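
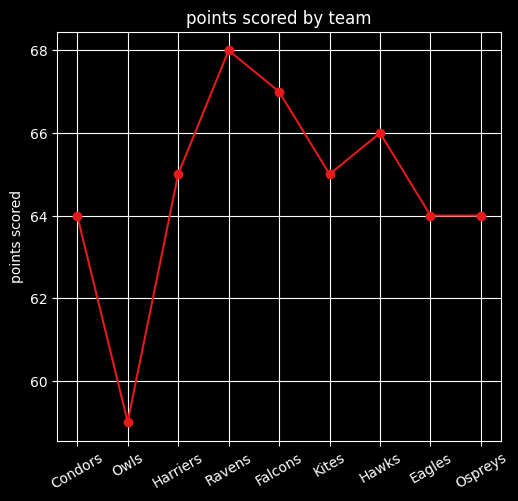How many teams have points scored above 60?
Above 60: Condors, Harriers, Ravens, Falcons, Kites, Hawks, Eagles, Ospreys.

8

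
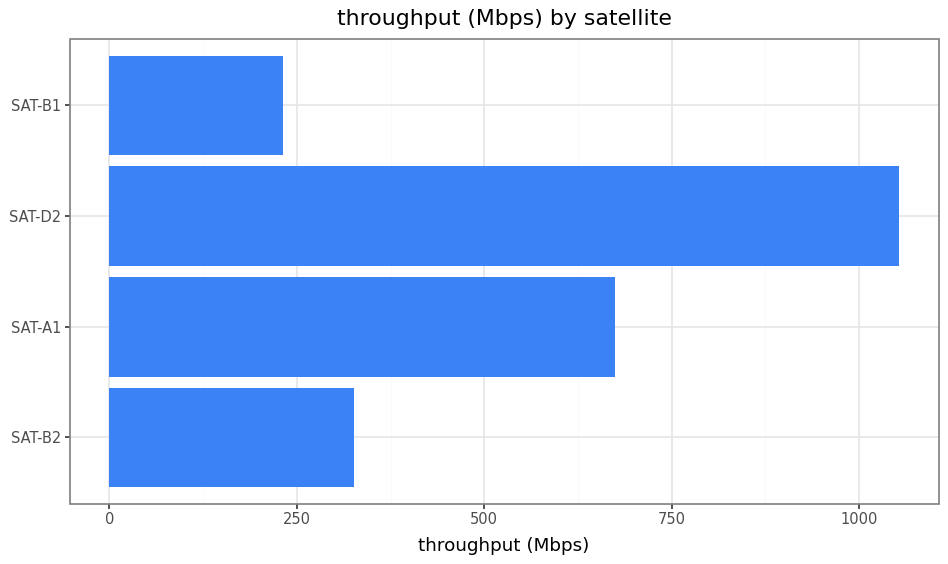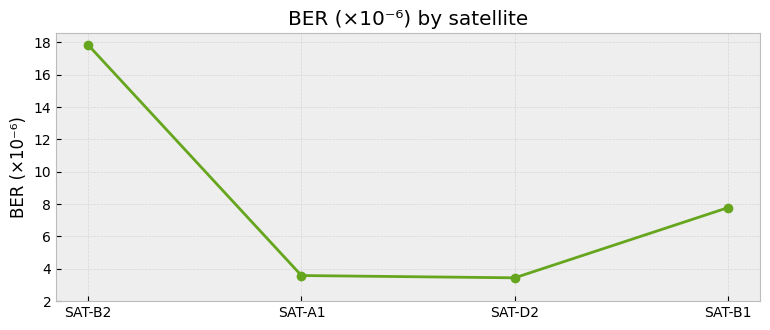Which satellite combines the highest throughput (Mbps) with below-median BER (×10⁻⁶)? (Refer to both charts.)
Chart 2 median BER (×10⁻⁶) ≈ 6; below-median satellites: SAT-A1, SAT-D2. Among those, SAT-D2 has the highest throughput (Mbps) (≈ 1100).

SAT-D2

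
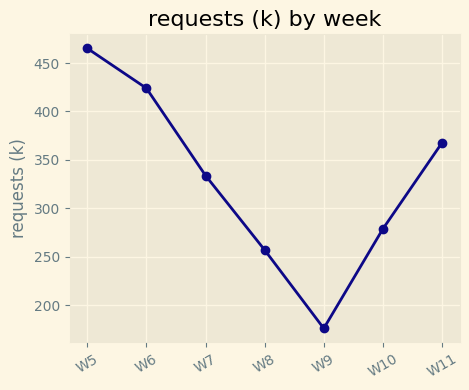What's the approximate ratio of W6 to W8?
W6 ≈ 425, W8 ≈ 250; 425/250 ≈ 1.7.

≈ 1.7×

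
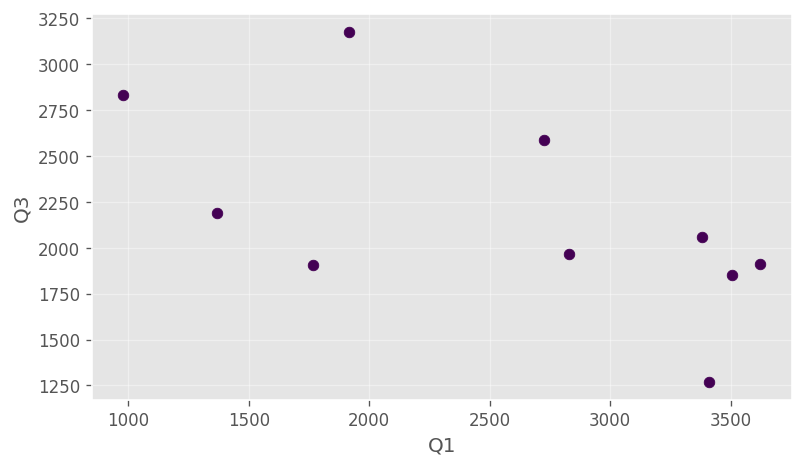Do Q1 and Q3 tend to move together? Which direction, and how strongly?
Points are negatively correlated; moderate (|r| ≈ 0.6).

negative, moderate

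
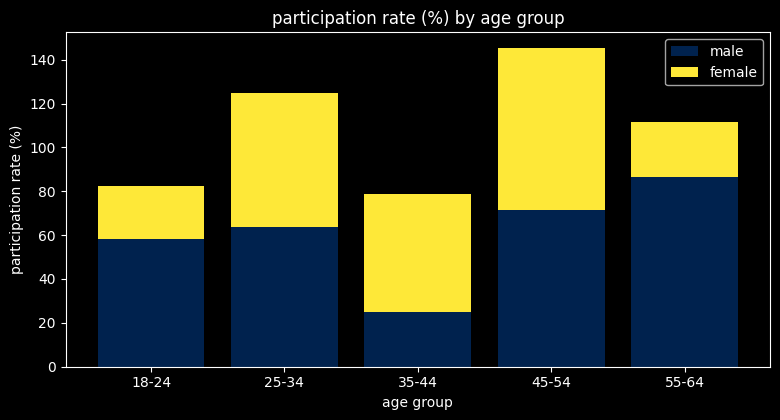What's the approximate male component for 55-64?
male top ≈ 80, bottom ≈ 0; segment ≈ 80.

≈ 80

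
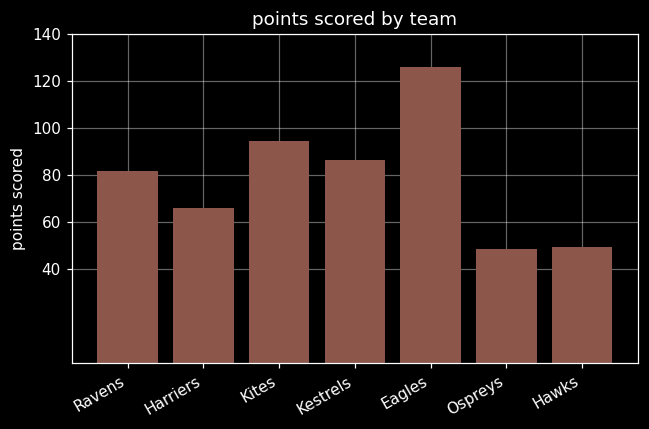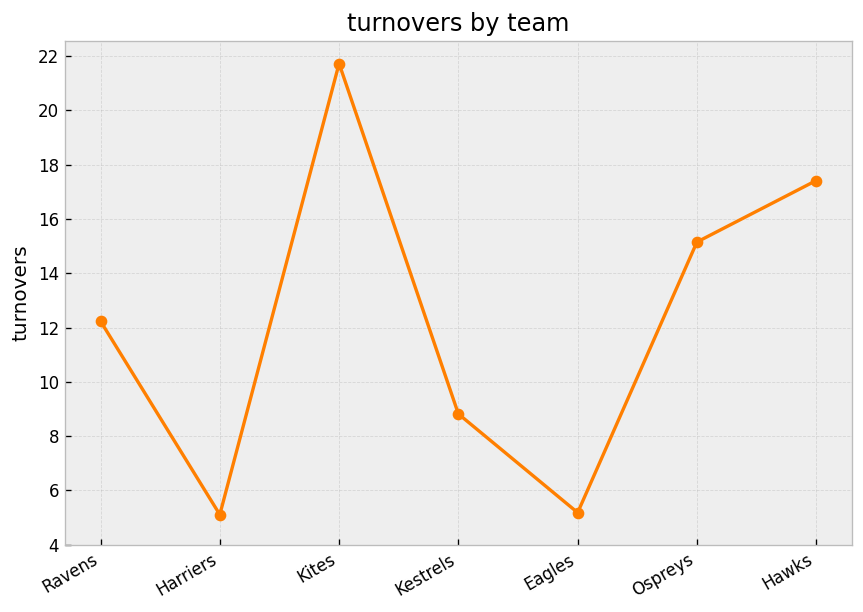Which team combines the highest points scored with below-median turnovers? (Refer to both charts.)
Chart 2 median turnovers ≈ 12; below-median teams: Harriers, Kestrels, Eagles. Among those, Eagles has the highest points scored (≈ 120).

Eagles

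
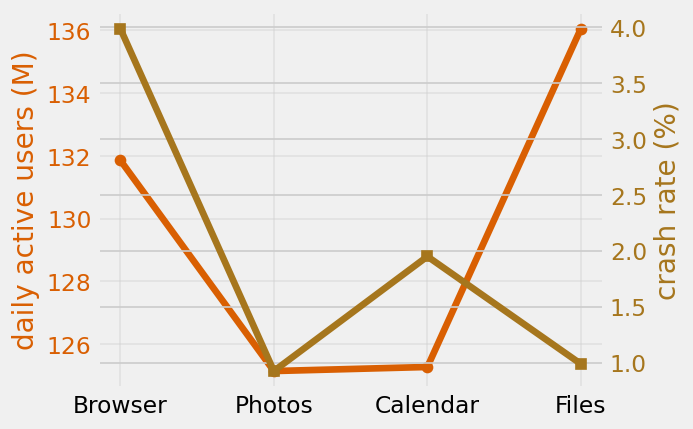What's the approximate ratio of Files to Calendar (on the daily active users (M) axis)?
≈ 1.09×

Files ≈ 136, Calendar ≈ 125; 136/125 ≈ 1.09.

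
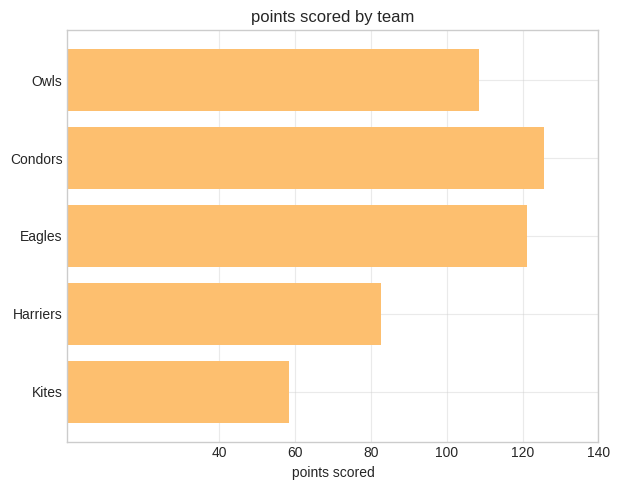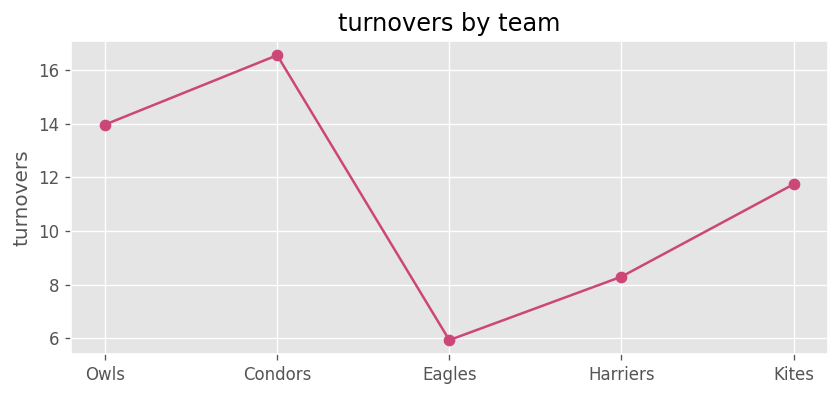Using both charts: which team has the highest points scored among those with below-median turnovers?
Chart 2 median turnovers ≈ 12; below-median teams: Eagles, Harriers. Among those, Eagles has the highest points scored (≈ 120).

Eagles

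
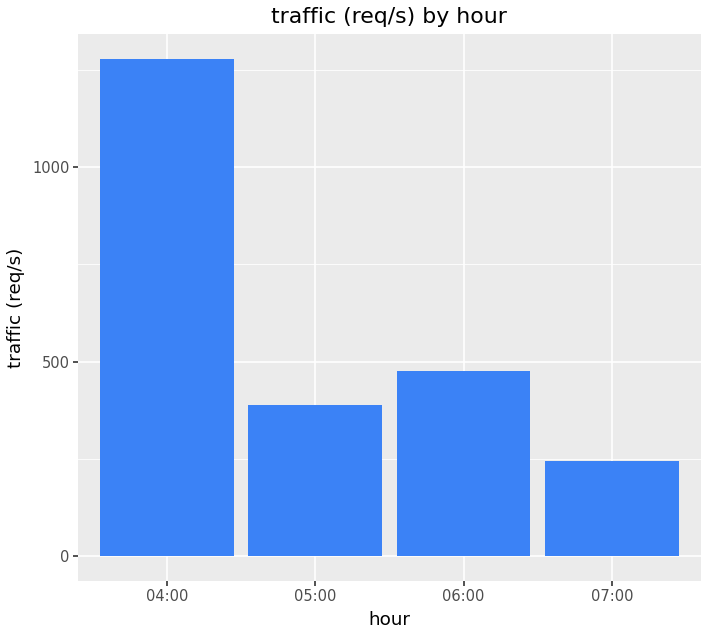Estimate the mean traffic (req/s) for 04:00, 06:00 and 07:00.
≈ 600

(1200 + 400 + 200) / 3 ≈ 600.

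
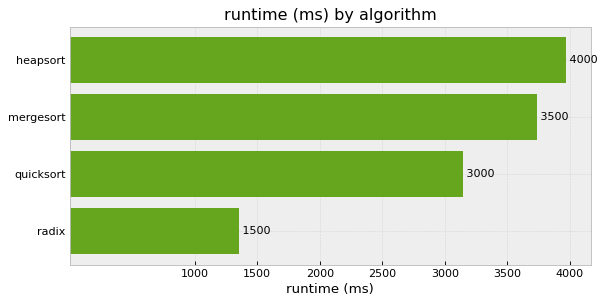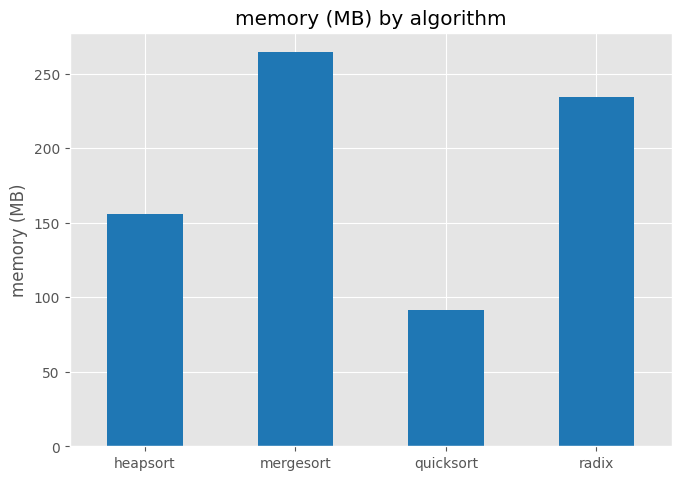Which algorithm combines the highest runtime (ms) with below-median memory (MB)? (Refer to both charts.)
heapsort

Chart 2 median memory (MB) ≈ 200; below-median algorithms: heapsort, quicksort. Among those, heapsort has the highest runtime (ms) (≈ 4000).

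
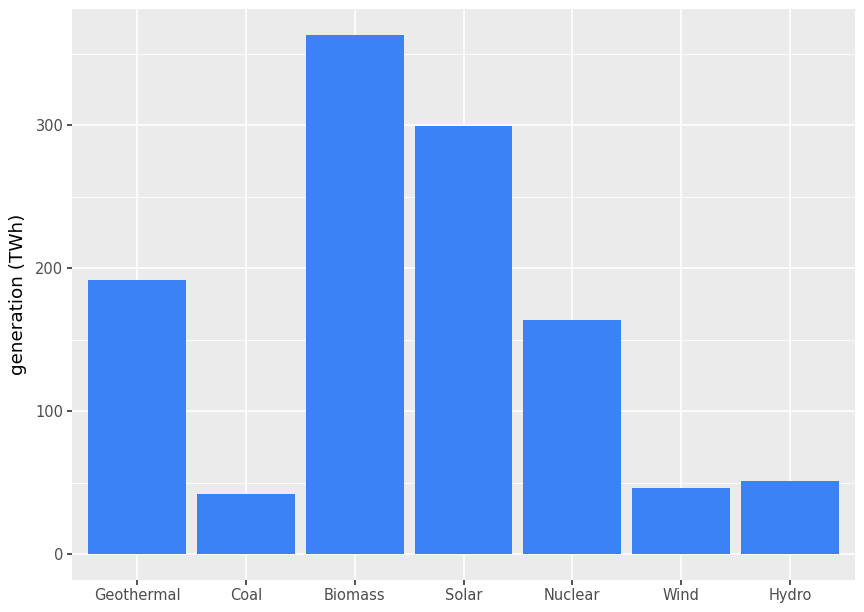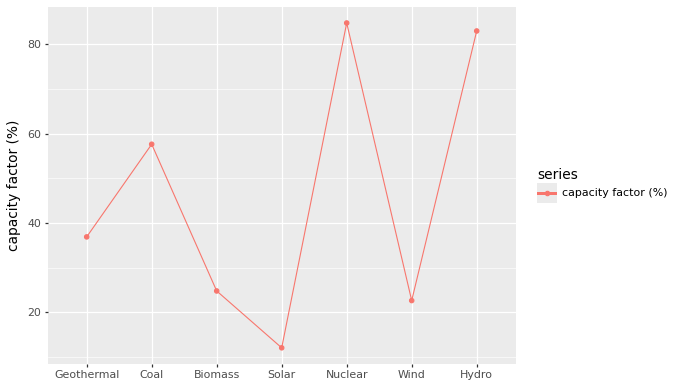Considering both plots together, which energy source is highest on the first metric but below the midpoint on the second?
Biomass

Chart 2 median capacity factor (%) ≈ 40; below-median energy sources: Biomass, Solar, Wind. Among those, Biomass has the highest generation (TWh) (≈ 350).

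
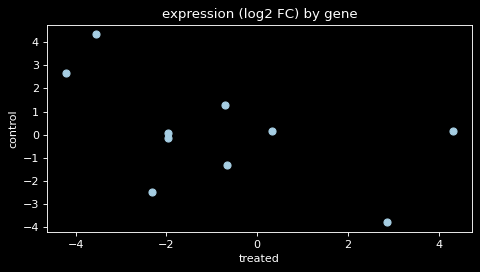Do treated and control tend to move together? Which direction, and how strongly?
negative, moderate

Points are negatively correlated; moderate (|r| ≈ 0.5).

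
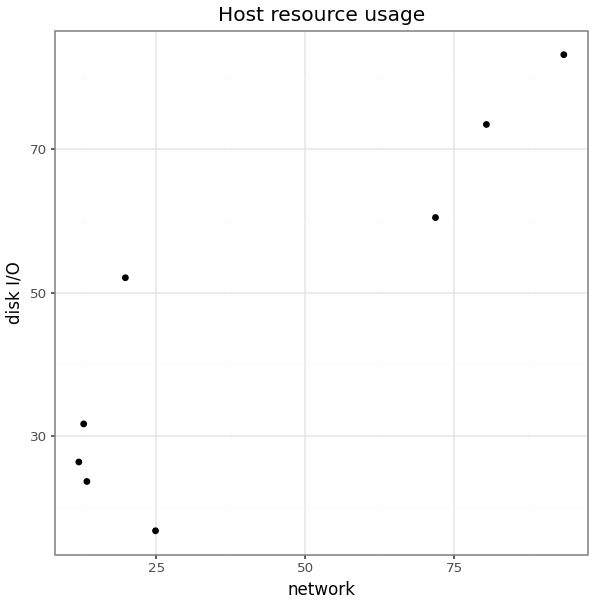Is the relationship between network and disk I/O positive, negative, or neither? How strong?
positive, strong

Points are positively correlated; strong (|r| ≈ 0.9).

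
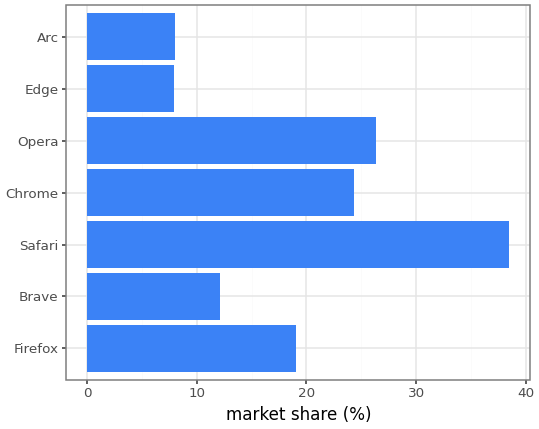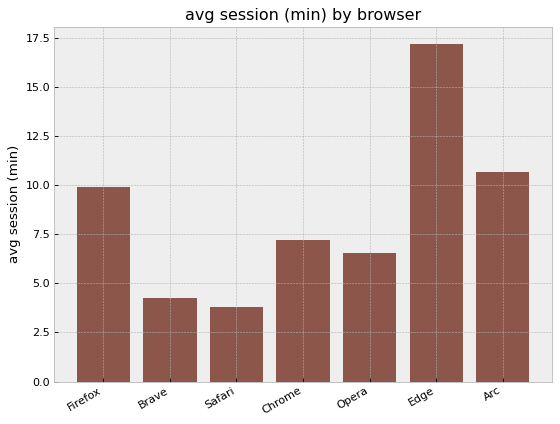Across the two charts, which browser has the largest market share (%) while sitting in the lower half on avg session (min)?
Safari

Chart 2 median avg session (min) ≈ 8; below-median browsers: Brave, Safari, Opera. Among those, Safari has the highest market share (%) (≈ 40).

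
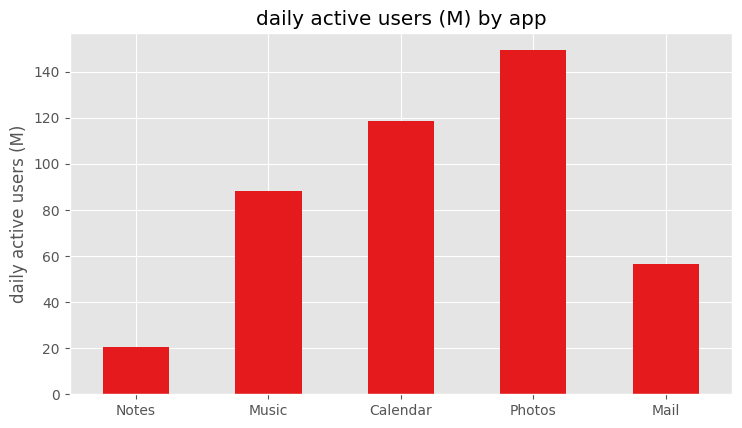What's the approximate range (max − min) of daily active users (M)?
Max Photos ≈ 140, min Notes ≈ 20; range ≈ 120.

≈ 120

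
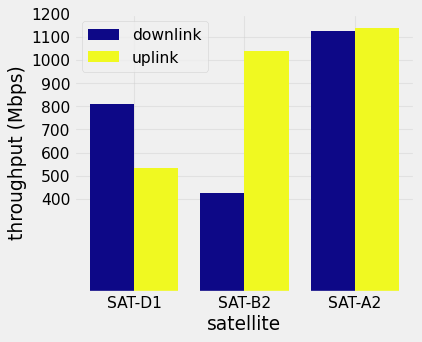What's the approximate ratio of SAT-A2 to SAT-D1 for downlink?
SAT-A2 ≈ 1100, SAT-D1 ≈ 800; 1100/800 ≈ 1.38.

≈ 1.38×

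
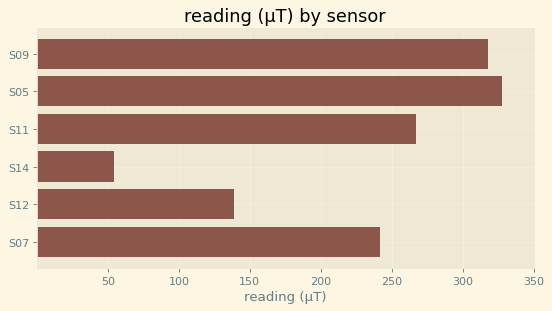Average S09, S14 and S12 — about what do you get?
(300 + 50 + 150) / 3 ≈ 167.

≈ 167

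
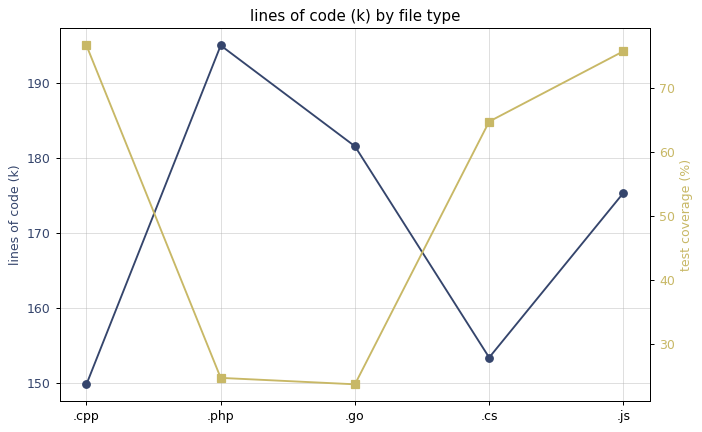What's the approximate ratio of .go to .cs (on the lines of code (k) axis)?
≈ 1.16×

.go ≈ 180, .cs ≈ 155; 180/155 ≈ 1.16.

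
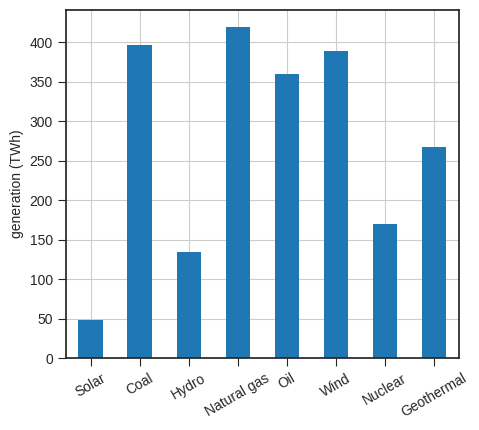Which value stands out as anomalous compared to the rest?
Solar

Solar ≈ 50; the rest sit between ≈ 150 and ≈ 400.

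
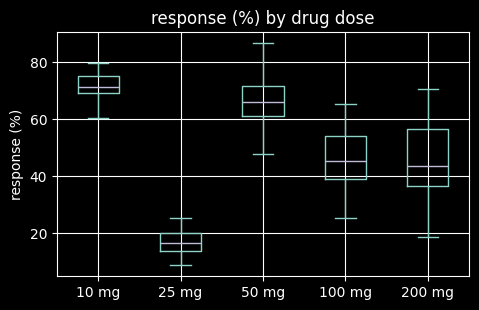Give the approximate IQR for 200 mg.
Q3 ≈ 55, Q1 ≈ 35; IQR ≈ 20.

≈ 20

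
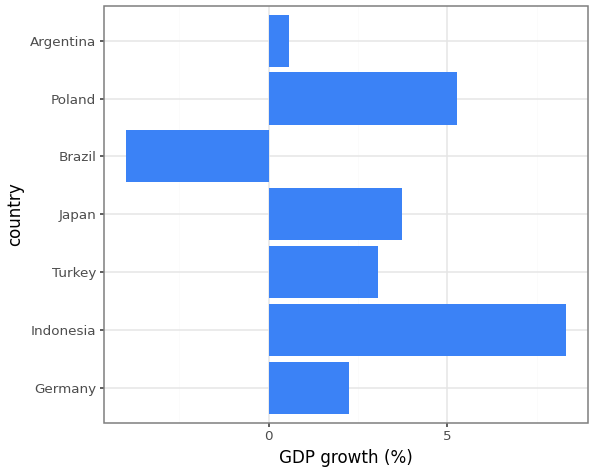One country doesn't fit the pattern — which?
Brazil

Brazil ≈ -4; the rest sit between ≈ 0 and ≈ 8.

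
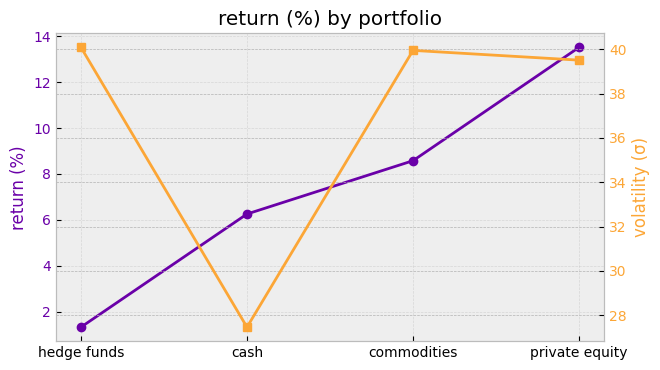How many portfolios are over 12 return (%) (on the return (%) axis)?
1

Above 12: private equity.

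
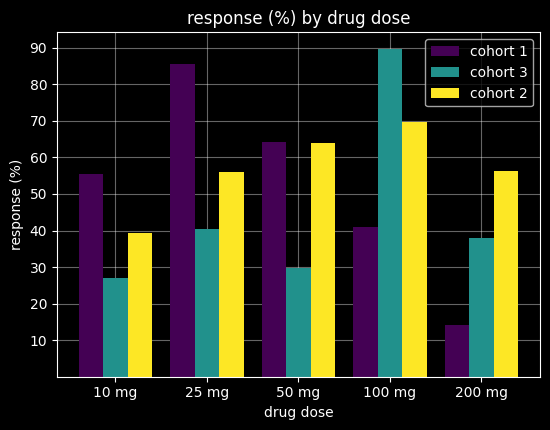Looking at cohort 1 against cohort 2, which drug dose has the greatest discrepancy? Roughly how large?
200 mg, ≈ 50 %

200 mg: cohort 1 ≈ 10, cohort 2 ≈ 60 → gap ≈ 50. Next-largest (25 mg) is only ≈ 30.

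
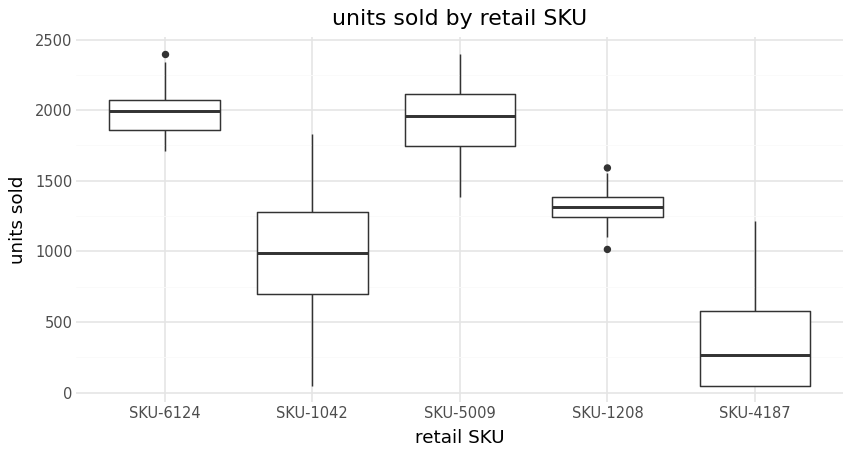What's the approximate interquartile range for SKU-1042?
≈ 600

Q3 ≈ 1200, Q1 ≈ 600; IQR ≈ 600.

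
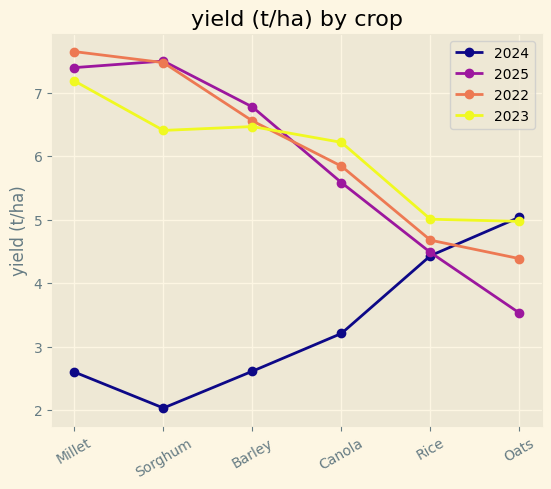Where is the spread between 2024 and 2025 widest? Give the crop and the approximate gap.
Sorghum: 2024 ≈ 2.0, 2025 ≈ 7.5 → gap ≈ 5.5. Next-largest (Millet) is only ≈ 5.0.

Sorghum, ≈ 5.5 t/ha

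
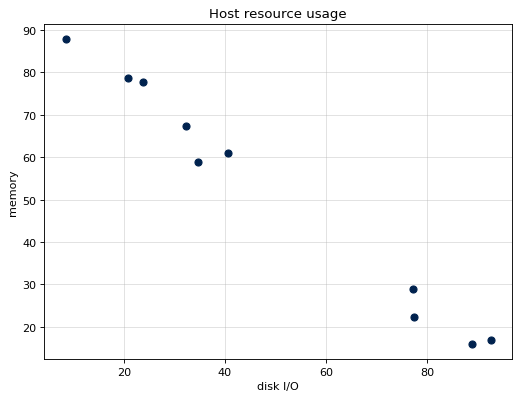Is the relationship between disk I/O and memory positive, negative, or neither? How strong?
Points are negatively correlated; strong (|r| ≈ 1.0).

negative, strong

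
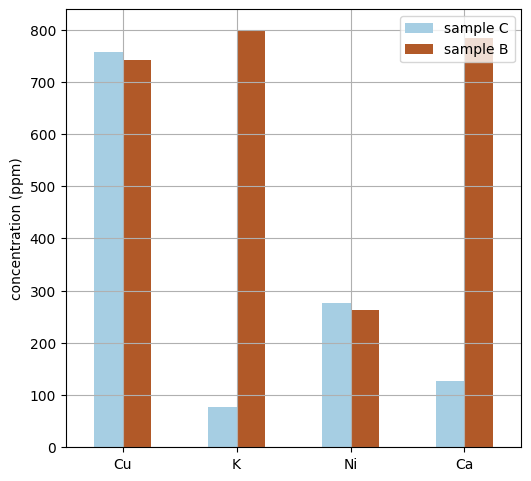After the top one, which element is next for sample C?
Ni

Top 3 for sample C: Cu ≈ 800, Ni ≈ 300, Ca ≈ 100.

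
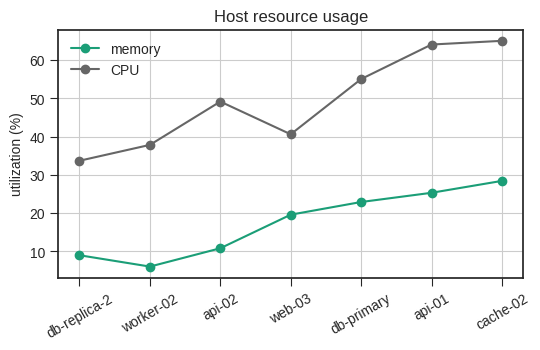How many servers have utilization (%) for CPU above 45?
4

Above 45: api-02, db-primary, api-01, cache-02.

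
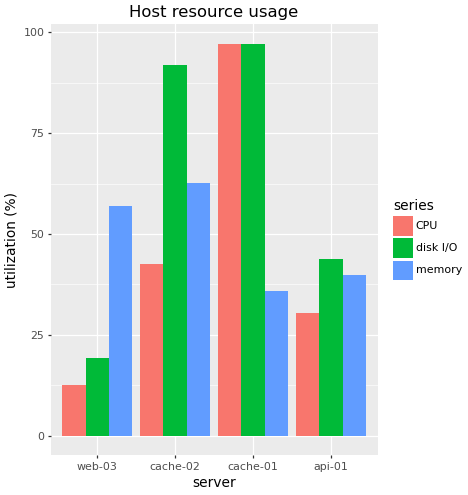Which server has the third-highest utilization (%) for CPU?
Top 4 for CPU: cache-01 ≈ 100, cache-02 ≈ 40, api-01 ≈ 30, web-03 ≈ 10.

api-01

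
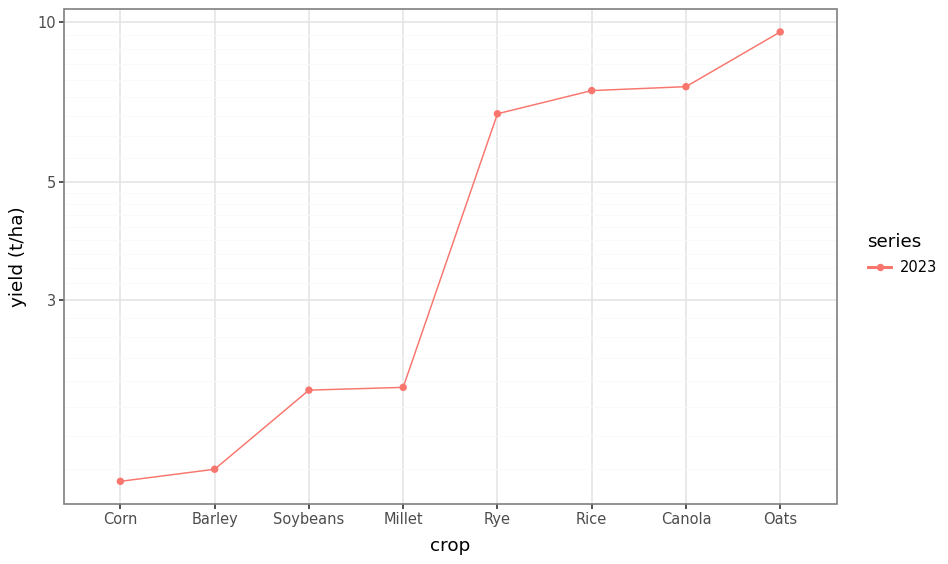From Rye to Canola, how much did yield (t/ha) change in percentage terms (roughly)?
≈ +14.3%

Rye ≈ 7, Canola ≈ 8; (8 − 7) / 7 ≈ +14.3%.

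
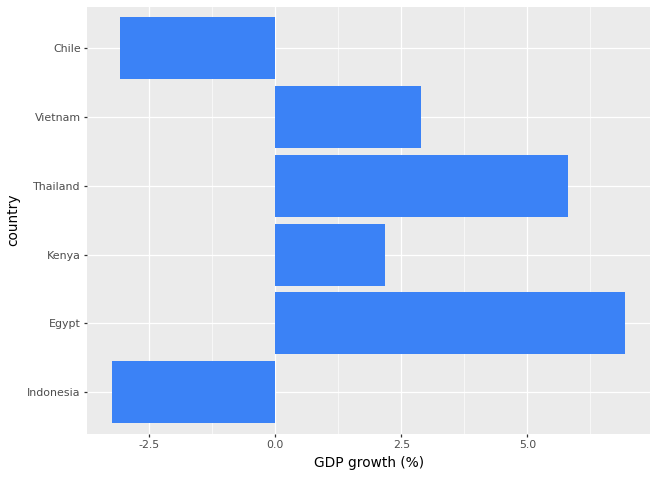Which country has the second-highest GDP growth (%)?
Thailand

Top 3: Egypt ≈ 7, Thailand ≈ 6, Vietnam ≈ 3.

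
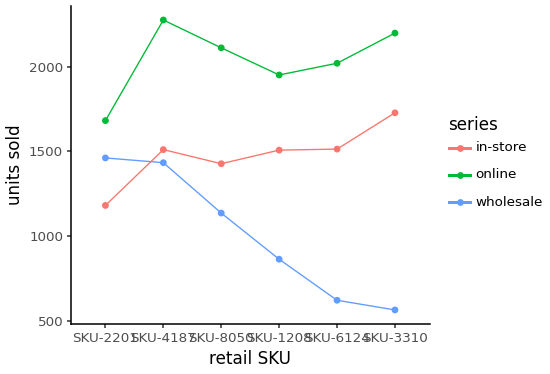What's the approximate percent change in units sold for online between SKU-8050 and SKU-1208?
≈ -9.1%

SKU-8050 ≈ 2200, SKU-1208 ≈ 2000; (2000 − 2200) / 2200 ≈ -9.1%.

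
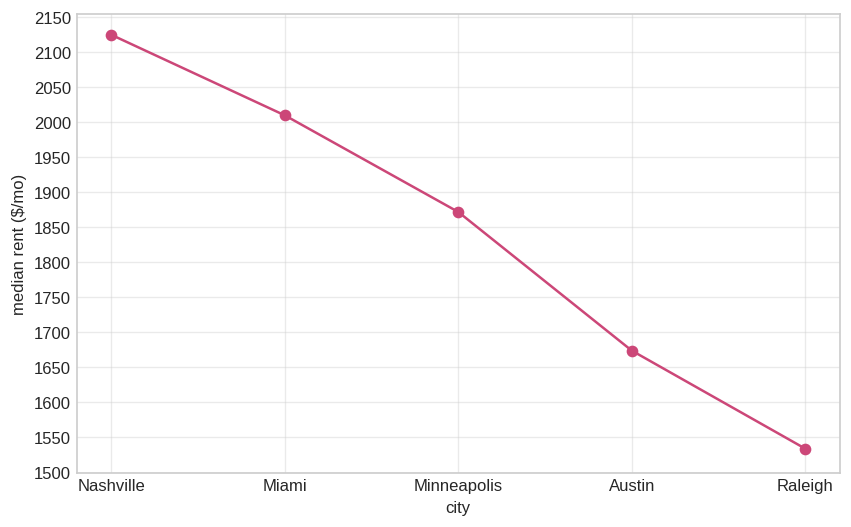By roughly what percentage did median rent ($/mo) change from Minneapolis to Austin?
Minneapolis ≈ 1850, Austin ≈ 1650; (1650 − 1850) / 1850 ≈ -10.8%.

≈ -10.8%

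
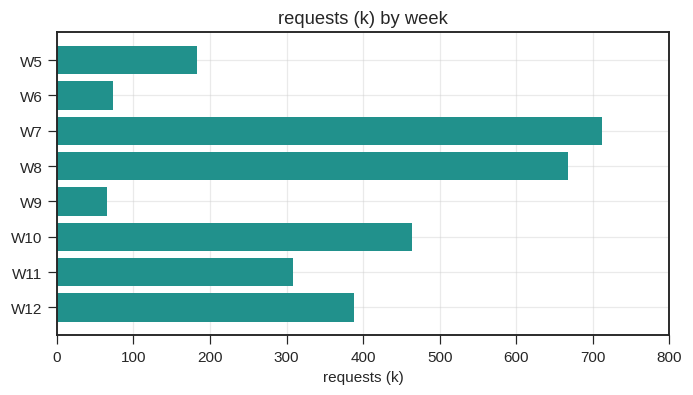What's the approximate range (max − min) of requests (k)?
≈ 600

Max W7 ≈ 700, min W9 ≈ 100; range ≈ 600.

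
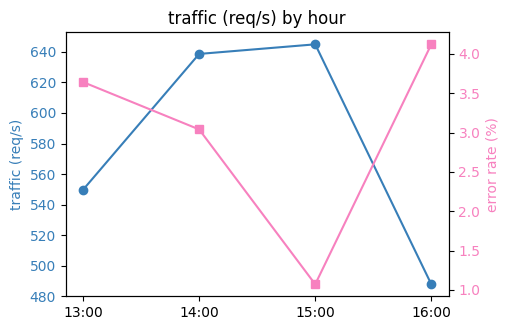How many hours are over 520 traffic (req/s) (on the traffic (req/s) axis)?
3

Above 520: 13:00, 14:00, 15:00.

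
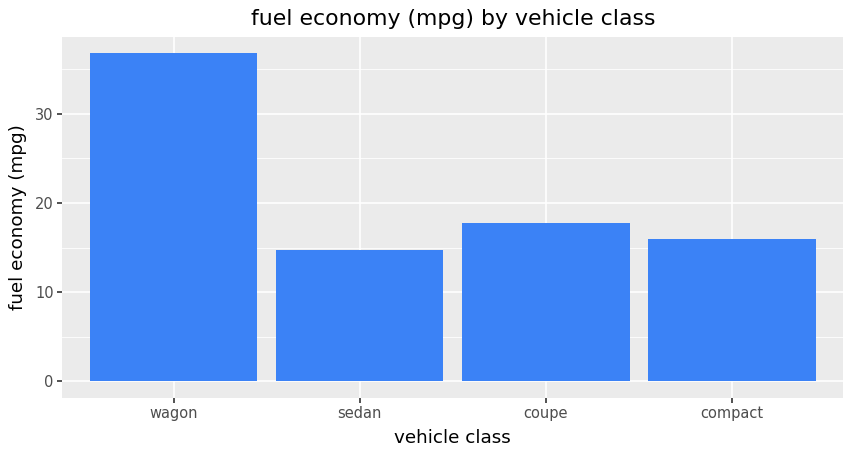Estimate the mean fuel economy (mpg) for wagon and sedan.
≈ 25

(35 + 15) / 2 ≈ 25.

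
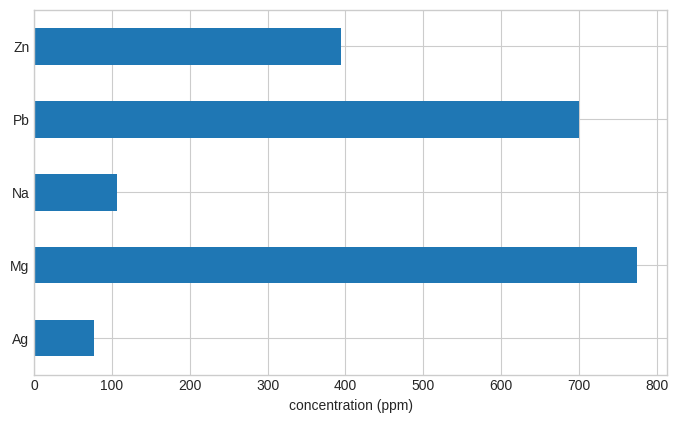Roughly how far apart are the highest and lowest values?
≈ 700

Max Mg ≈ 800, min Ag ≈ 100; range ≈ 700.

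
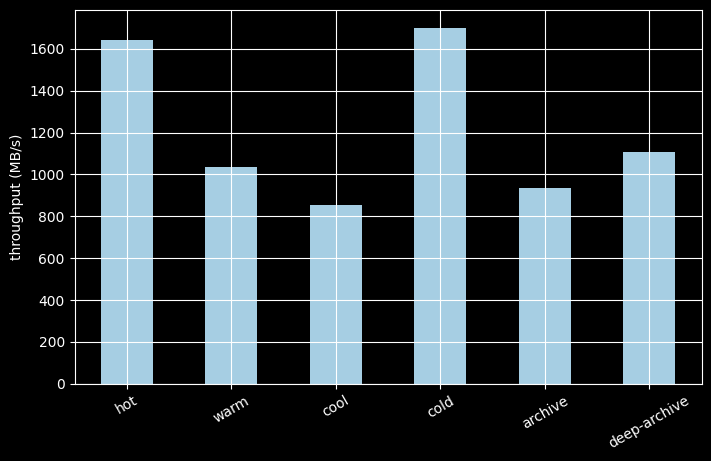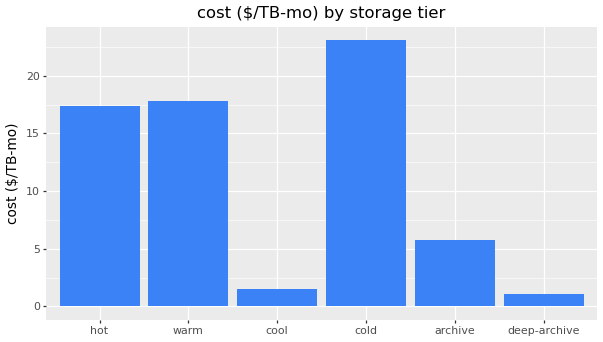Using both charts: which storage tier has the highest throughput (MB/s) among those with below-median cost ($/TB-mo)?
Chart 2 median cost ($/TB-mo) ≈ 10; below-median storage tiers: cool, archive, deep-archive. Among those, deep-archive has the highest throughput (MB/s) (≈ 1200).

deep-archive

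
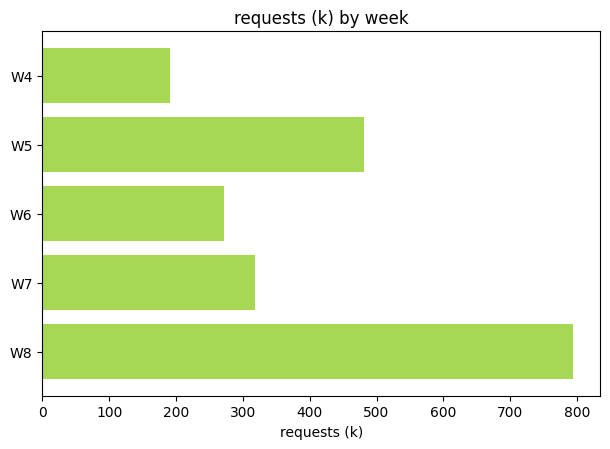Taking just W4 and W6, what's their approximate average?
(200 + 300) / 2 ≈ 250.

≈ 250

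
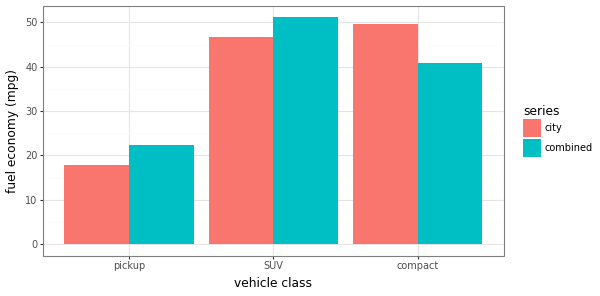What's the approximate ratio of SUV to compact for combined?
SUV ≈ 50, compact ≈ 40; 50/40 ≈ 1.25.

≈ 1.25×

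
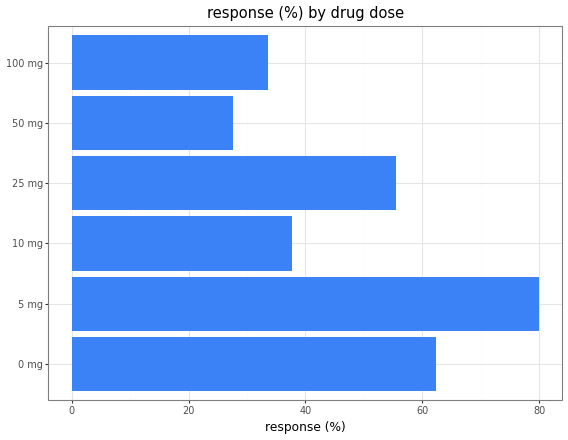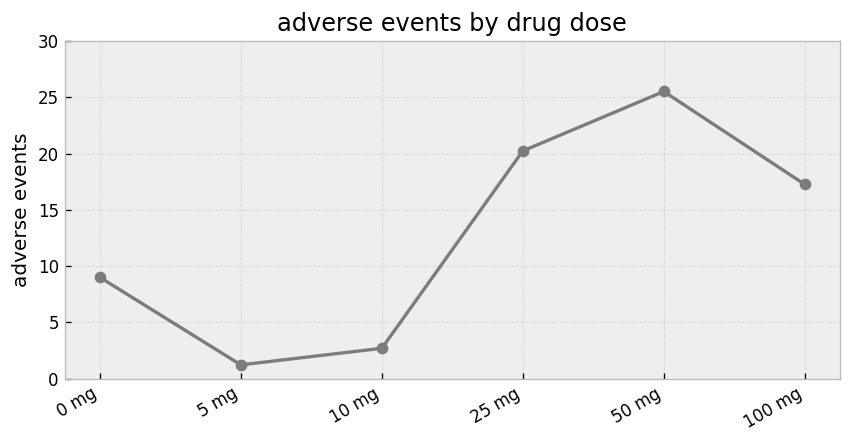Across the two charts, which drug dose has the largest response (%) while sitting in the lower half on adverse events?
5 mg

Chart 2 median adverse events ≈ 15; below-median drug doses: 0 mg, 5 mg, 10 mg. Among those, 5 mg has the highest response (%) (≈ 80).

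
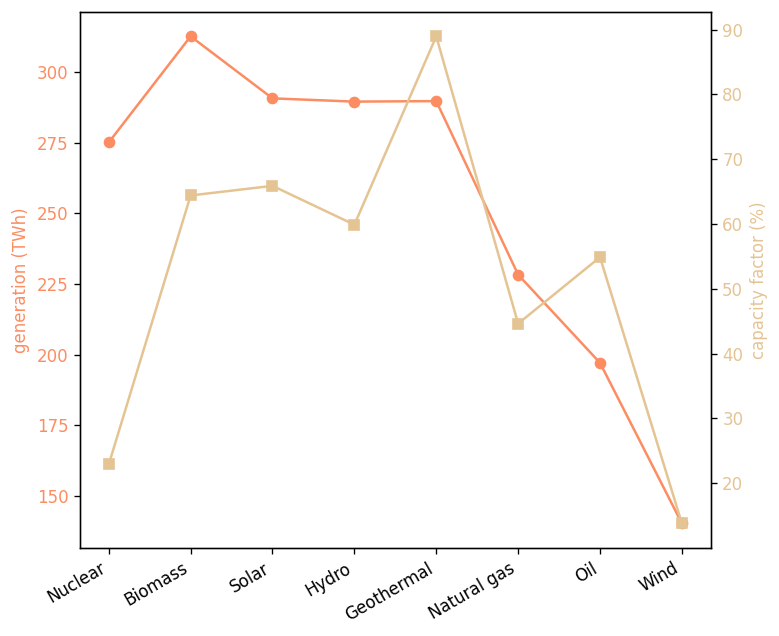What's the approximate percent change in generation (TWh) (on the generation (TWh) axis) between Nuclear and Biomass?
Nuclear ≈ 280, Biomass ≈ 320; (320 − 280) / 280 ≈ +14.3%.

≈ +14.3%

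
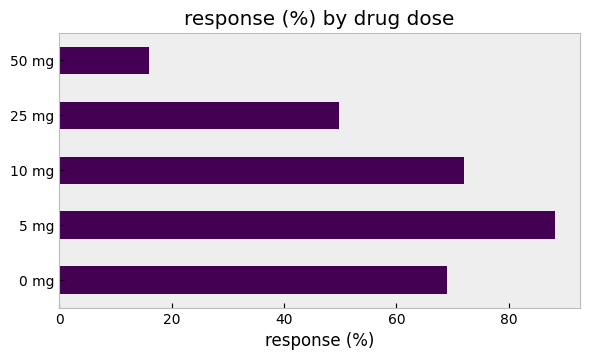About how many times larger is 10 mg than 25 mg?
≈ 1.4×

10 mg ≈ 70, 25 mg ≈ 50; 70/50 ≈ 1.4.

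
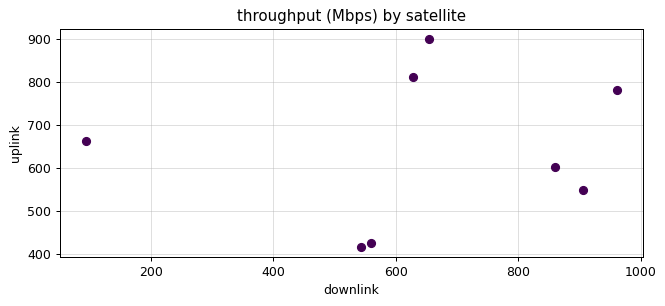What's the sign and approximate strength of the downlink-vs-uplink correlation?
no clear correlation

Points are roughly uncorrelated; weak (|r| ≈ 0.1).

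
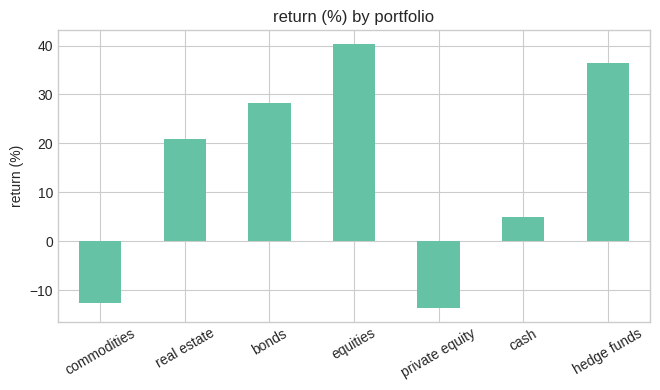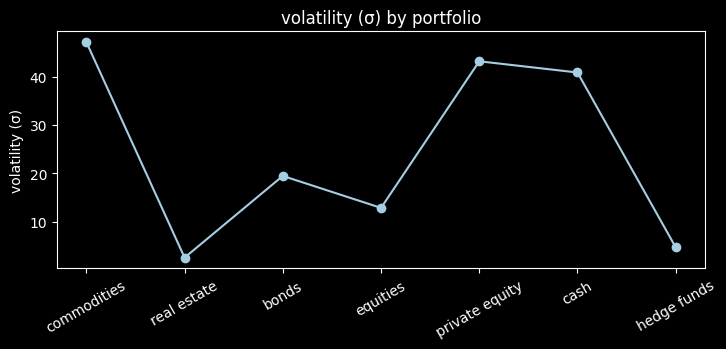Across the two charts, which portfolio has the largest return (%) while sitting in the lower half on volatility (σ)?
equities

Chart 2 median volatility (σ) ≈ 20; below-median portfolios: real estate, equities, hedge funds. Among those, equities has the highest return (%) (≈ 40).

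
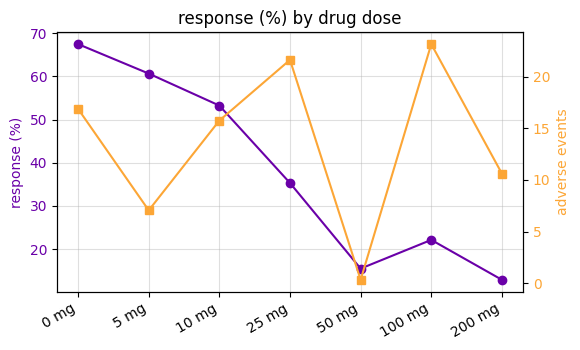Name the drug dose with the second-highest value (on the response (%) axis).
Top 3 (on the response (%) axis): 0 mg ≈ 65, 5 mg ≈ 60, 10 mg ≈ 55.

5 mg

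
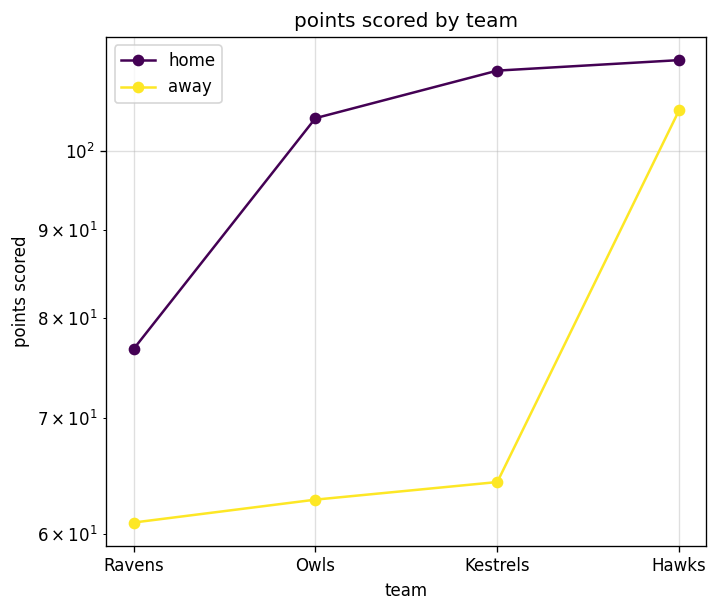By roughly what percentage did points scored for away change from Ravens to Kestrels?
Ravens ≈ 60, Kestrels ≈ 65; (65 − 60) / 60 ≈ +8.3%.

≈ +8.3%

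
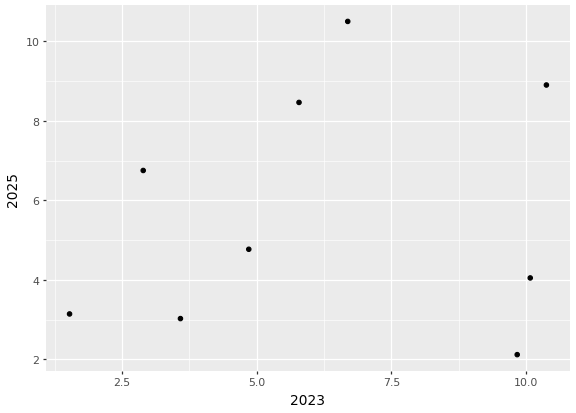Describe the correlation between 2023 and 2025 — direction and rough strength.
no clear correlation

Points are roughly uncorrelated; weak (|r| ≈ 0.1).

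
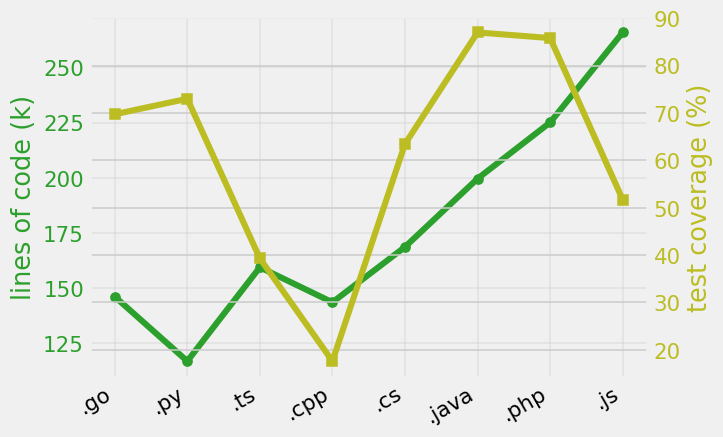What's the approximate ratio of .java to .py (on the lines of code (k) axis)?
≈ 1.67×

.java ≈ 200, .py ≈ 120; 200/120 ≈ 1.67.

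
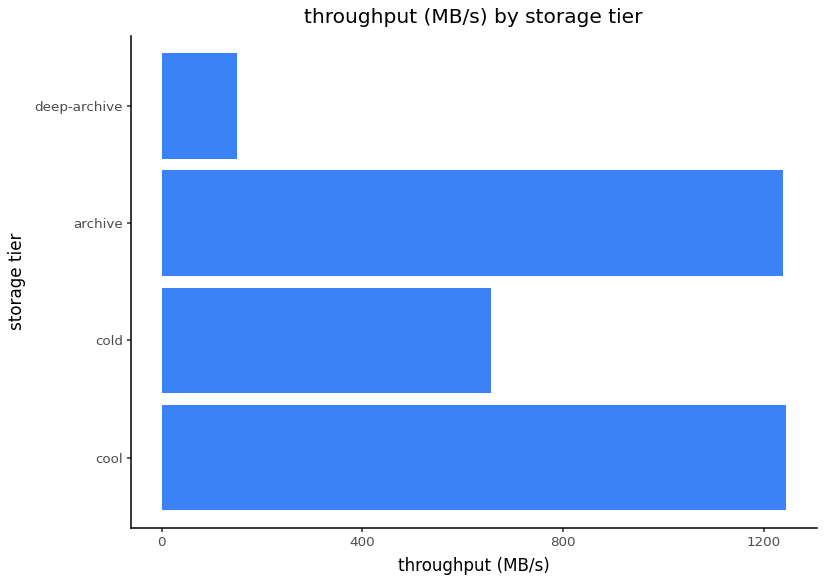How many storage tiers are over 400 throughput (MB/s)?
Above 400: cool, cold, archive.

3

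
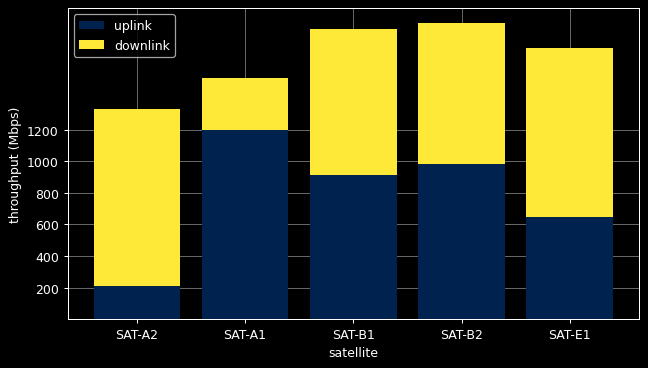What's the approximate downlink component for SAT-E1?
≈ 1200

downlink top ≈ 1800, bottom ≈ 600; segment ≈ 1200.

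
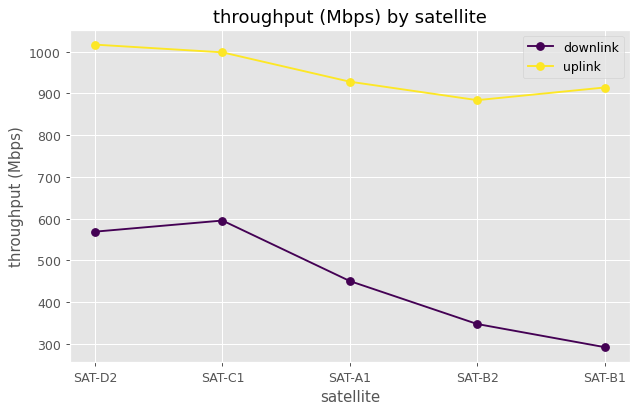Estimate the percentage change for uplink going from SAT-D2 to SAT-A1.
SAT-D2 ≈ 1000, SAT-A1 ≈ 900; (900 − 1000) / 1000 ≈ -10%.

≈ -10%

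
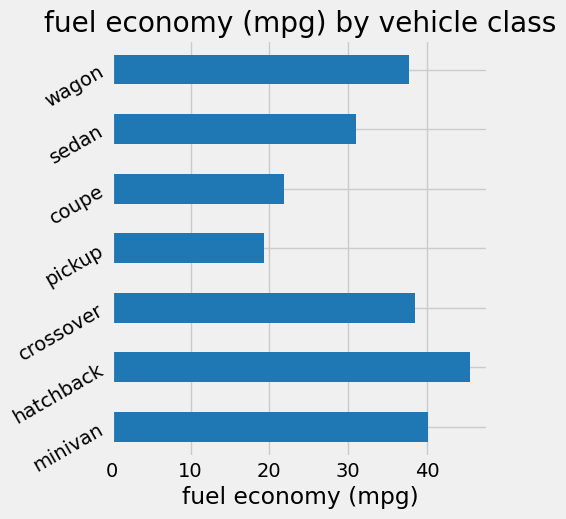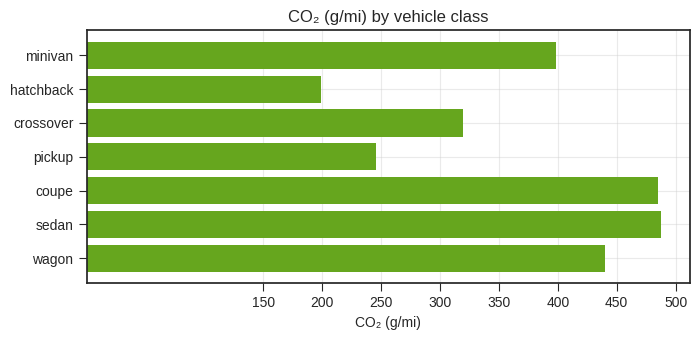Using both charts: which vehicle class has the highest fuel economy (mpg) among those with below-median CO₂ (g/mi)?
hatchback

Chart 2 median CO₂ (g/mi) ≈ 400; below-median vehicle classes: hatchback, crossover, pickup. Among those, hatchback has the highest fuel economy (mpg) (≈ 45).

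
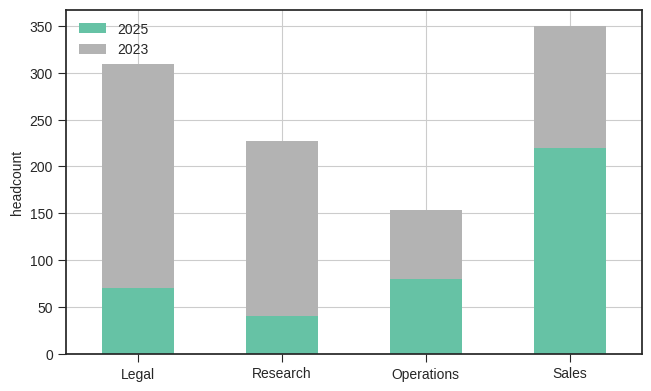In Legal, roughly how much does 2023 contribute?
≈ 250

2023 top ≈ 300, bottom ≈ 50; segment ≈ 250.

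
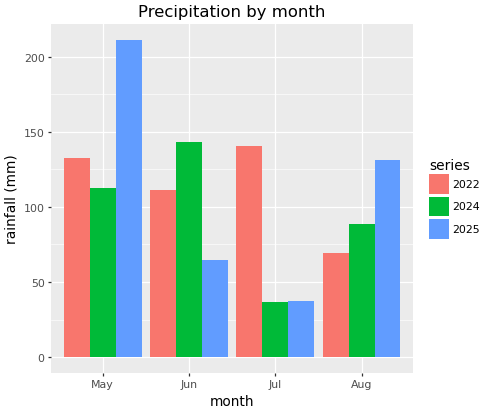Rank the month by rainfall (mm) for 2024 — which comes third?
Top 4 for 2024: Jun ≈ 140, May ≈ 120, Aug ≈ 80, Jul ≈ 40.

Aug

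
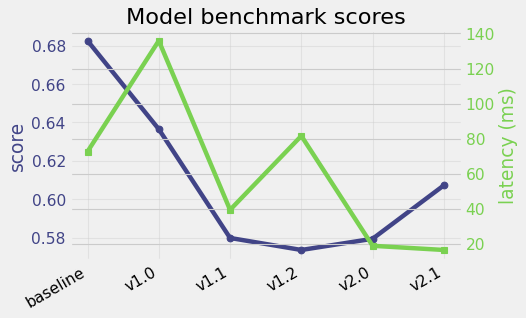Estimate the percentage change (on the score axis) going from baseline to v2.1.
baseline ≈ 0.68, v2.1 ≈ 0.61; (0.61 − 0.68) / 0.68 ≈ -10.3%.

≈ -10.3%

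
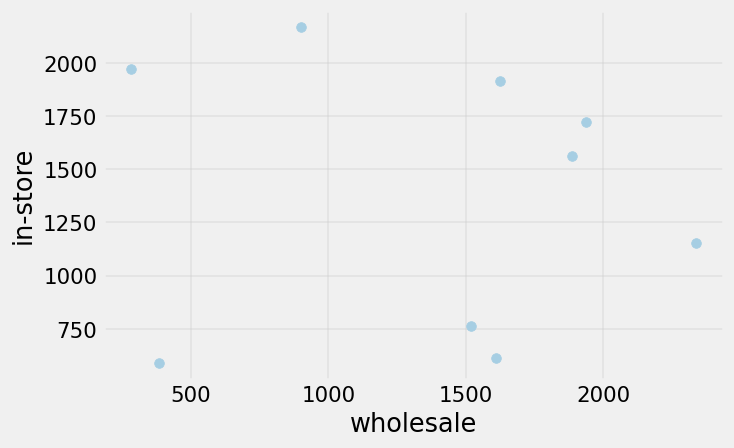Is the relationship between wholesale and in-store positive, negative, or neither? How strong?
Points are roughly uncorrelated; weak (|r| ≈ 0.1).

no clear correlation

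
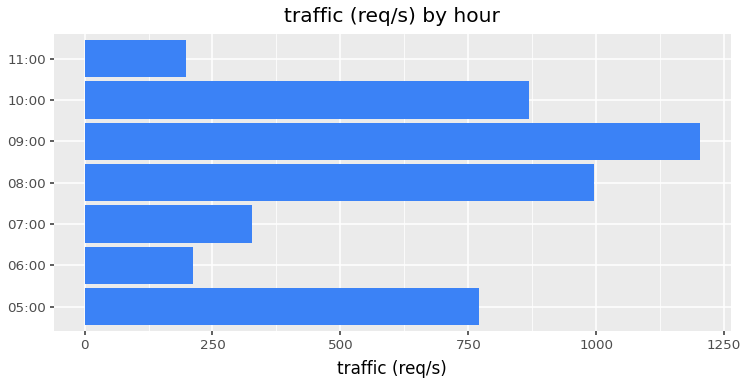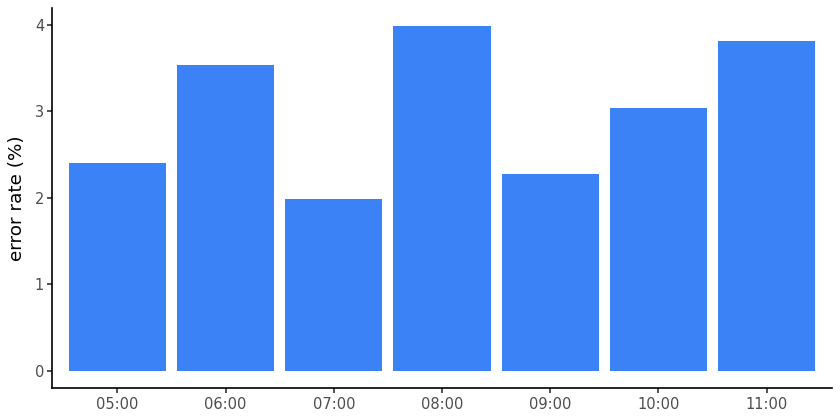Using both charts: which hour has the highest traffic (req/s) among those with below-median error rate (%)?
Chart 2 median error rate (%) ≈ 3; below-median hours: 05:00, 07:00, 09:00. Among those, 09:00 has the highest traffic (req/s) (≈ 1200).

09:00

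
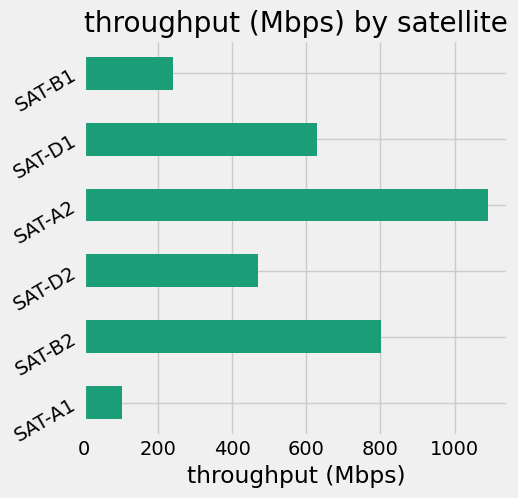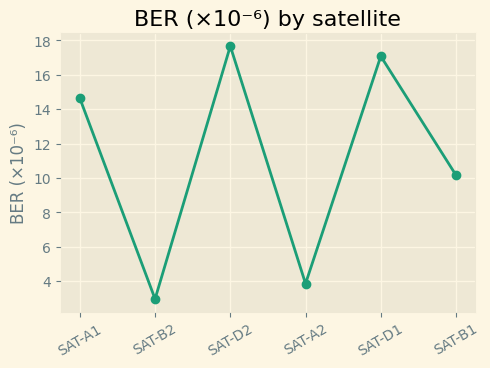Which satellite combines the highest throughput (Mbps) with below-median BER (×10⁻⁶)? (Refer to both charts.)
Chart 2 median BER (×10⁻⁶) ≈ 12; below-median satellites: SAT-B2, SAT-A2, SAT-B1. Among those, SAT-A2 has the highest throughput (Mbps) (≈ 1100).

SAT-A2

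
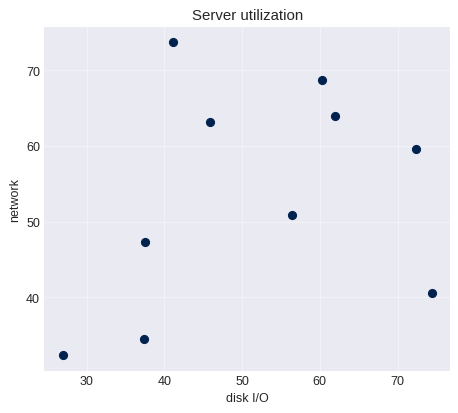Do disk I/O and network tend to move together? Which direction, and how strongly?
positive, weak

Points are positively correlated; weak (|r| ≈ 0.3).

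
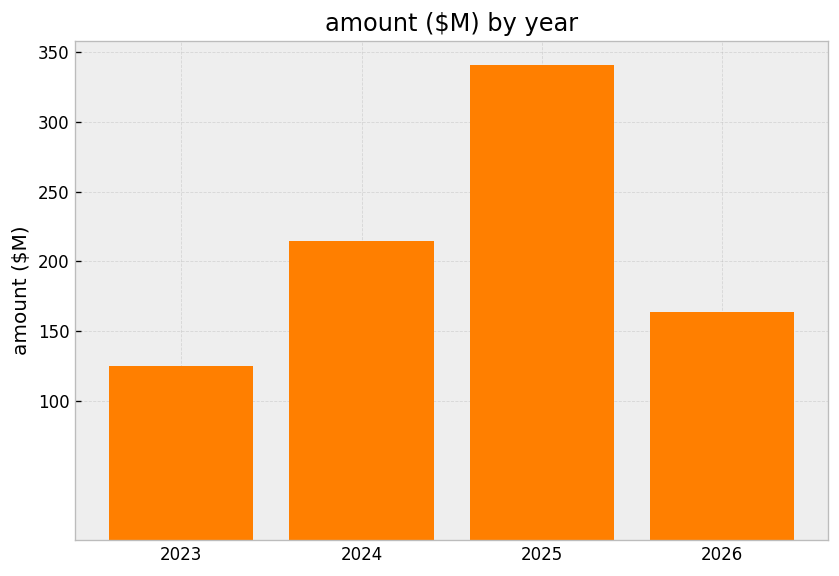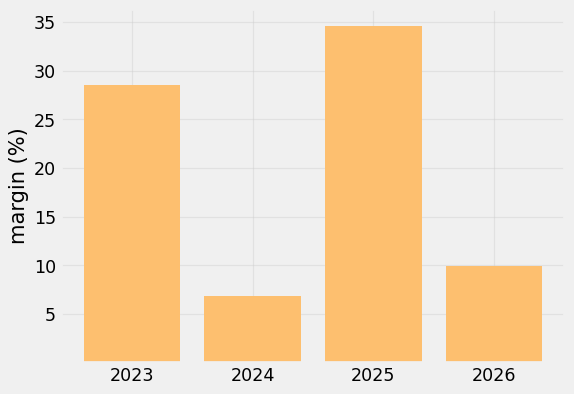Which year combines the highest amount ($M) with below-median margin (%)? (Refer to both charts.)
Chart 2 median margin (%) ≈ 20; below-median years: 2024, 2026. Among those, 2024 has the highest amount ($M) (≈ 200).

2024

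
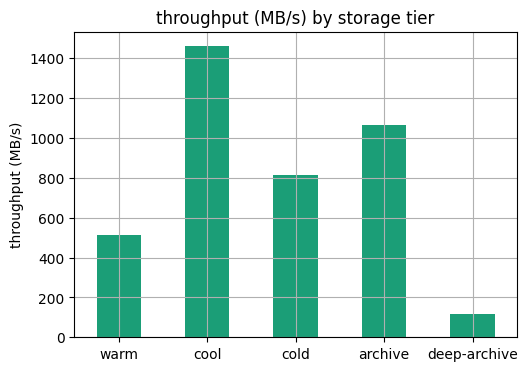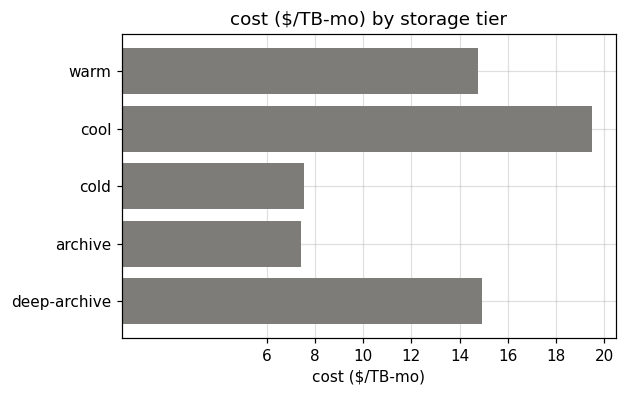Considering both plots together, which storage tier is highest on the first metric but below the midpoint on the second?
archive

Chart 2 median cost ($/TB-mo) ≈ 14; below-median storage tiers: cold, archive. Among those, archive has the highest throughput (MB/s) (≈ 1000).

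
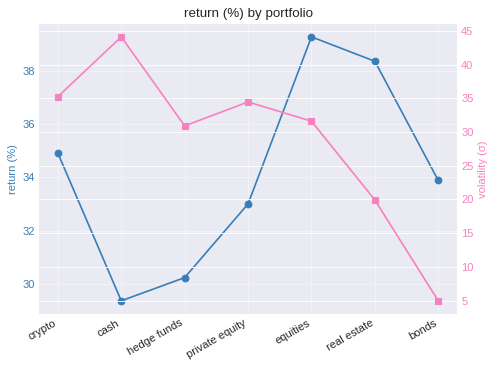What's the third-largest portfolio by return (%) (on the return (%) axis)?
Top 4 (on the return (%) axis): equities ≈ 39, real estate ≈ 38, crypto ≈ 35, bonds ≈ 34.

crypto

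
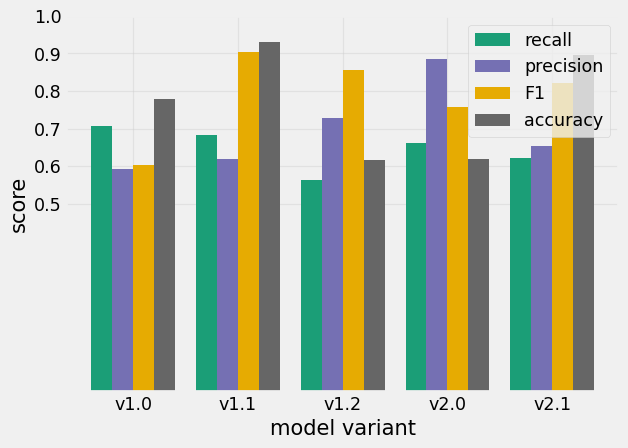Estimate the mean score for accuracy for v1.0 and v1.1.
(0.8 + 0.9) / 2 ≈ 0.85.

≈ 0.85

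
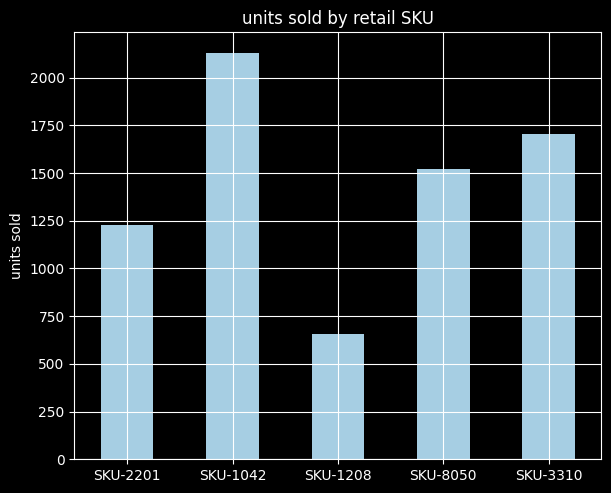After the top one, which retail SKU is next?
Top 3: SKU-1042 ≈ 2200, SKU-3310 ≈ 1800, SKU-8050 ≈ 1600.

SKU-3310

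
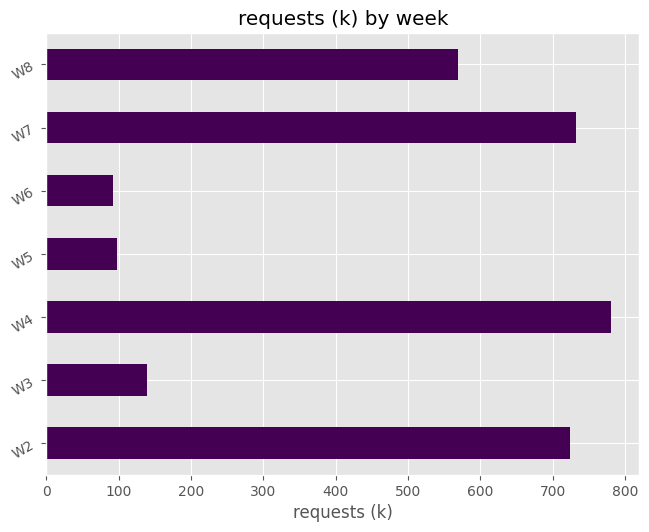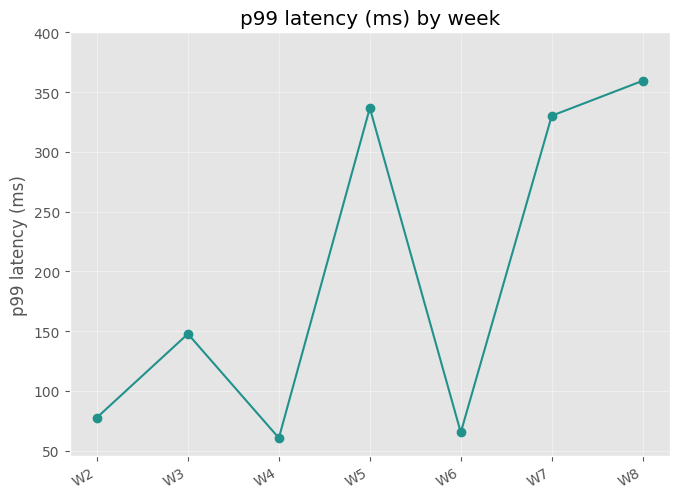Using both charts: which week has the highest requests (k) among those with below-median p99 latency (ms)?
Chart 2 median p99 latency (ms) ≈ 150; below-median weeks: W2, W4, W6. Among those, W4 has the highest requests (k) (≈ 800).

W4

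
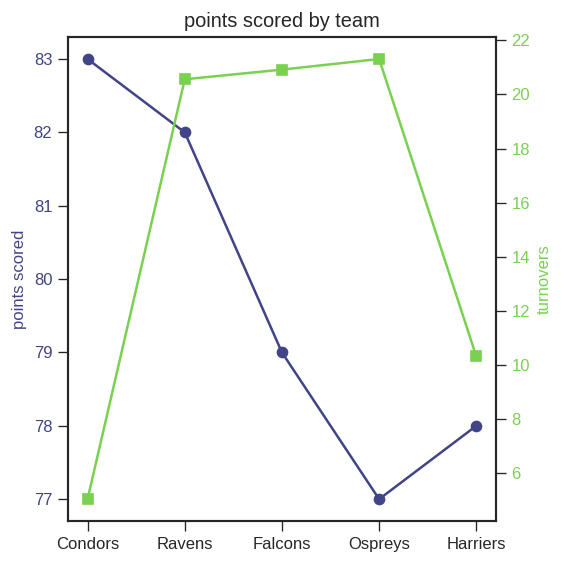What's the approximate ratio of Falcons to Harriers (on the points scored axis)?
Falcons ≈ 79.0, Harriers ≈ 78.0; 79.0/78.0 ≈ 1.01.

≈ 1.01×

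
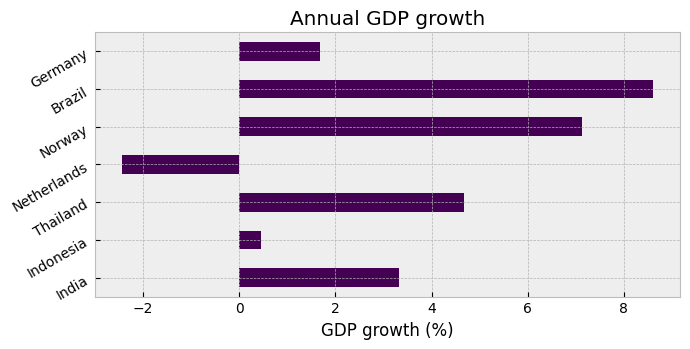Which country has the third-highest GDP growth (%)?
Top 4: Brazil ≈ 9, Norway ≈ 7, Thailand ≈ 5, India ≈ 3.

Thailand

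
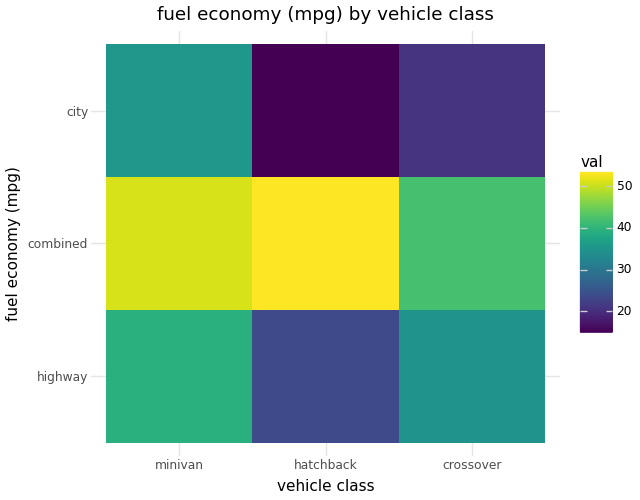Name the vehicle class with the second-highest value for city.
Top 3 for city: minivan ≈ 35, crossover ≈ 20, hatchback ≈ 15.

crossover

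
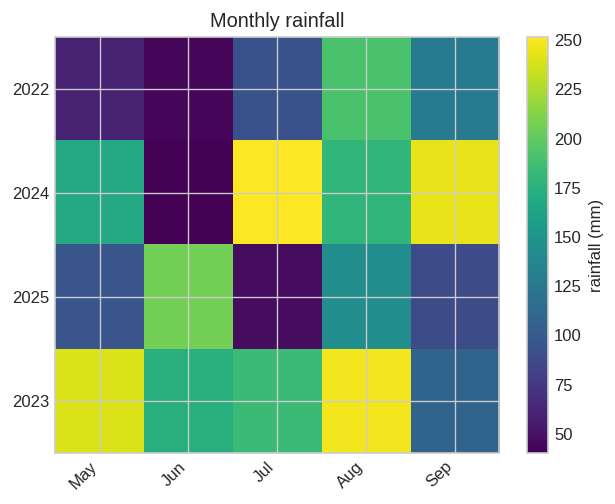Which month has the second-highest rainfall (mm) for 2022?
Top 3 for 2022: Aug ≈ 200, Sep ≈ 120, Jul ≈ 100.

Sep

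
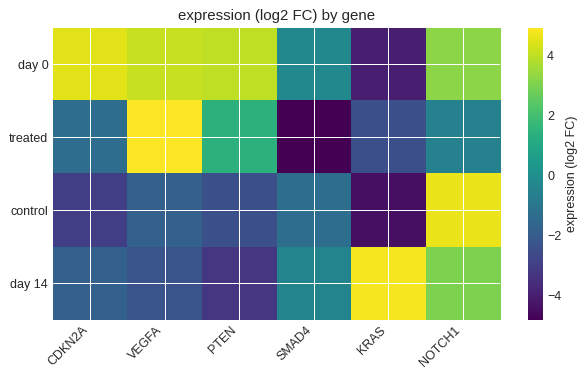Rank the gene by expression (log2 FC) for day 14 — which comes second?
Top 3 for day 14: KRAS ≈ 5, NOTCH1 ≈ 3, SMAD4 ≈ 0.

NOTCH1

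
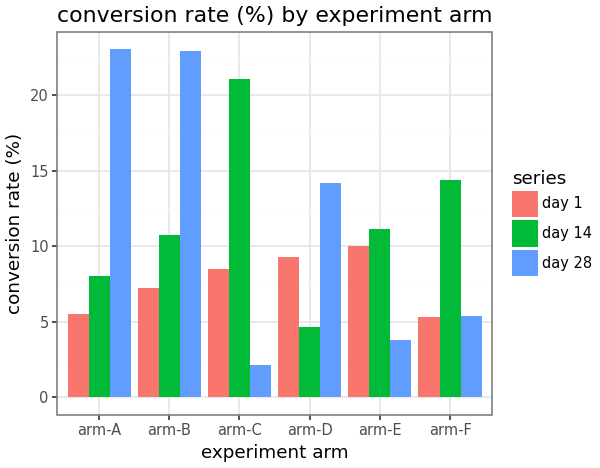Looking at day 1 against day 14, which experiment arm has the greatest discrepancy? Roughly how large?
arm-C, ≈ 14 %

arm-C: day 1 ≈ 8, day 14 ≈ 22 → gap ≈ 14. Next-largest (arm-F) is only ≈ 8.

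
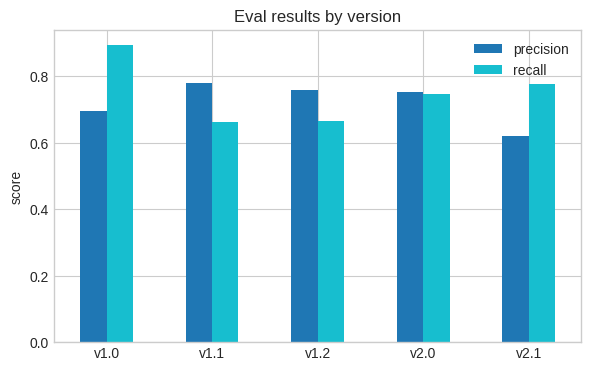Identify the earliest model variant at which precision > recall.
v1.0: precision ≈ 0.7 vs recall ≈ 0.9 (not yet); v1.1: precision ≈ 0.8 vs recall ≈ 0.7 (first crossover).

v1.1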